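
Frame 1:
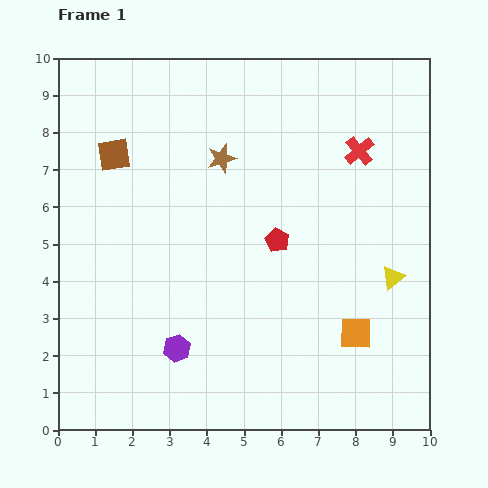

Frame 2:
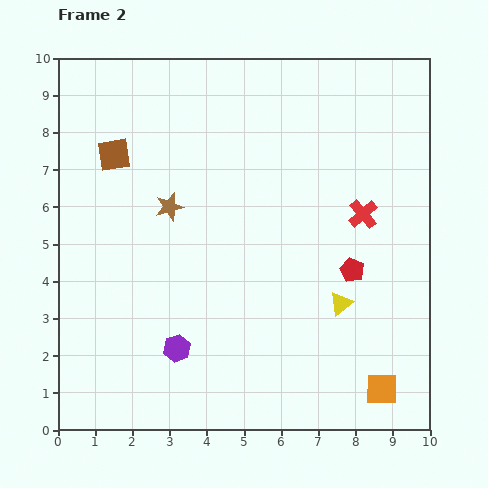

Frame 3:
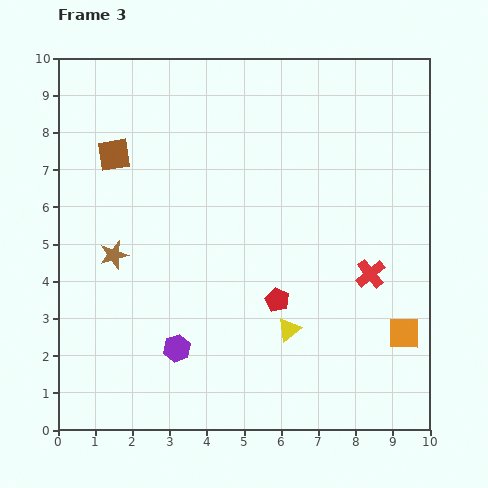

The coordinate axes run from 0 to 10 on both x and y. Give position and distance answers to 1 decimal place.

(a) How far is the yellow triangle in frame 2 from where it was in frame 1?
1.6

The yellow triangle moved from (9.0, 4.1) to (7.6, 3.4), a distance of √(1.4² + 0.7²) ≈ 1.6.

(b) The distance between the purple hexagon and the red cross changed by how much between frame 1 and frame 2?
-1.0

Distance in frame 1: 7.2. Distance in frame 2: 6.2.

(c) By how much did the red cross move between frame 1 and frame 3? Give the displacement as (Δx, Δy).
(0.3, -3.3)

The red cross was at (8.1, 7.5) in frame 1 and (8.4, 4.2) in frame 3.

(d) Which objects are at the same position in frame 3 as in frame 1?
the brown square, the purple hexagon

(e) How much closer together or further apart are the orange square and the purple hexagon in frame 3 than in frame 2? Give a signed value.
+0.5

Distance in frame 2: 5.6. Distance in frame 3: 6.1.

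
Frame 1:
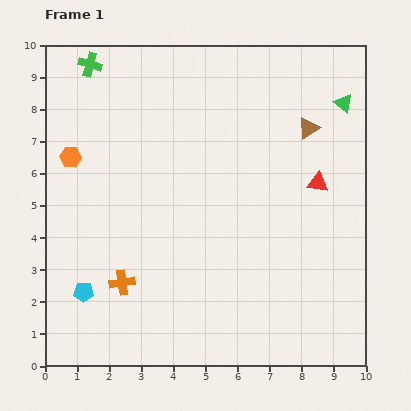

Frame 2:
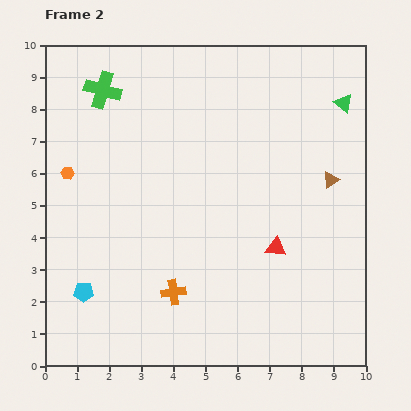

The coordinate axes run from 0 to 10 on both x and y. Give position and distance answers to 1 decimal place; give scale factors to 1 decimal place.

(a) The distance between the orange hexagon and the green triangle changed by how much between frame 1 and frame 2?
+0.2

Distance in frame 1: 8.7. Distance in frame 2: 8.9.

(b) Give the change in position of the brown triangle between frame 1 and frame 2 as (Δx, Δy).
(0.7, -1.6)

The brown triangle was at (8.2, 7.4) in frame 1 and (8.9, 5.8) in frame 2.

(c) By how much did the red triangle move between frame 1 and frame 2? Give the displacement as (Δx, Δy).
(-1.3, -2.0)

The red triangle was at (8.5, 5.7) in frame 1 and (7.2, 3.7) in frame 2.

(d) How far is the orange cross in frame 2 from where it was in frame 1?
1.6

The orange cross moved from (2.4, 2.6) to (4.0, 2.3), a distance of √(1.6² + 0.3²) ≈ 1.6.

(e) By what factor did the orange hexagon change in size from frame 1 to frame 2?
0.6×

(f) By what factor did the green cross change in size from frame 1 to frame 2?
1.5×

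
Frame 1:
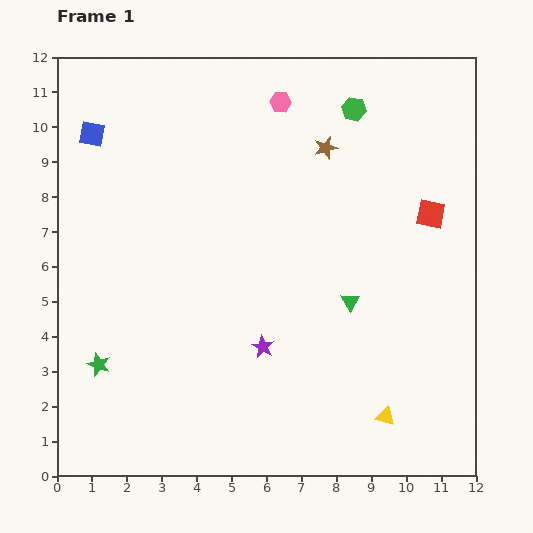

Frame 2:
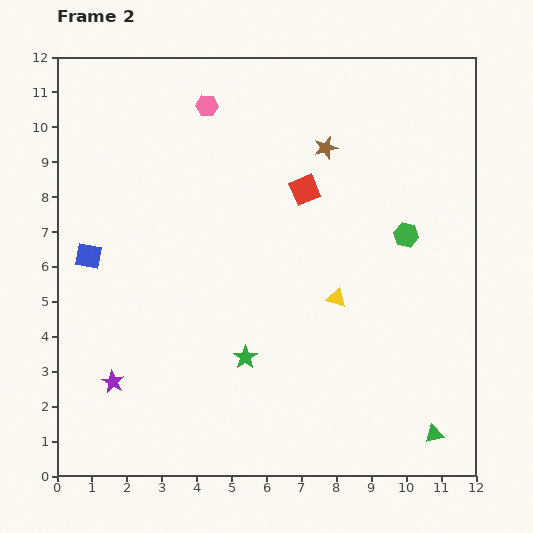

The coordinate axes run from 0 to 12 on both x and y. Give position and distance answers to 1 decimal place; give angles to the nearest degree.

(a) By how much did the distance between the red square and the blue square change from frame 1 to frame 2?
-3.5

Distance in frame 1: 10.0. Distance in frame 2: 6.5.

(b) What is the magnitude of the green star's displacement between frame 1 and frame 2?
4.2

The green star moved from (1.2, 3.2) to (5.4, 3.4), a distance of √(4.2² + 0.2²) ≈ 4.2.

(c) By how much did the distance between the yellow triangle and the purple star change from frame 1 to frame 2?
+2.8

Distance in frame 1: 4.0. Distance in frame 2: 6.8.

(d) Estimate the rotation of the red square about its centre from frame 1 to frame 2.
34° counter-clockwise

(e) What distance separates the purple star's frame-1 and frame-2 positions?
4.4

The purple star moved from (5.9, 3.7) to (1.6, 2.7), a distance of √(4.3² + 1.0²) ≈ 4.4.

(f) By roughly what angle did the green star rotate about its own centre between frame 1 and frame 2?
18° clockwise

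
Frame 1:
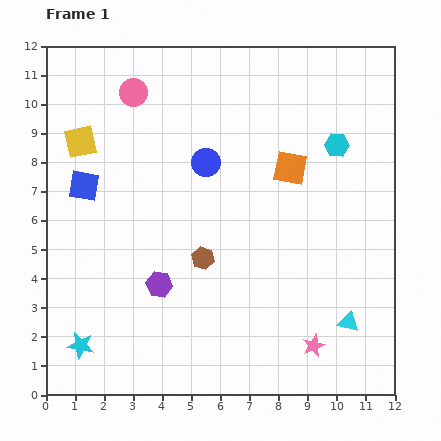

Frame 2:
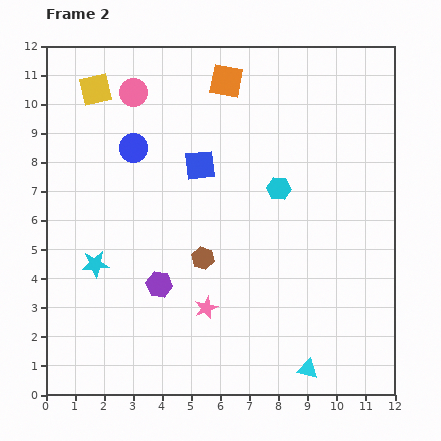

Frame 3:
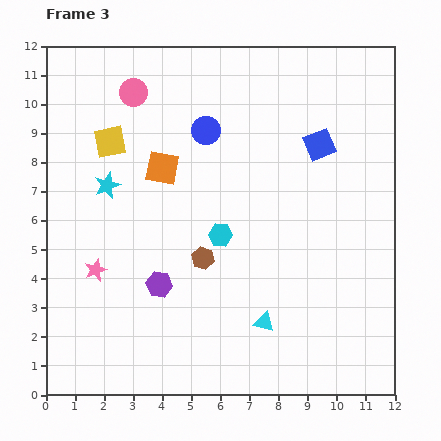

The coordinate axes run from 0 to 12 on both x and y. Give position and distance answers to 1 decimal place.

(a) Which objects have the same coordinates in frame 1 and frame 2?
the purple hexagon, the pink circle, the brown hexagon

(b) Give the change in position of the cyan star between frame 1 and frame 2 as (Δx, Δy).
(0.5, 2.8)

The cyan star was at (1.2, 1.7) in frame 1 and (1.7, 4.5) in frame 2.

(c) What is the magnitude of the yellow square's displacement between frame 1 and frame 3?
1.0

The yellow square moved from (1.2, 8.7) to (2.2, 8.7), a distance of √(1.0² + 0.0²) ≈ 1.0.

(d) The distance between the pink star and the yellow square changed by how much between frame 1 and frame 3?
-6.2

Distance in frame 1: 10.6. Distance in frame 3: 4.4.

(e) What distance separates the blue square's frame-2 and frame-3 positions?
4.2

The blue square moved from (5.3, 7.9) to (9.4, 8.6), a distance of √(4.1² + 0.7²) ≈ 4.2.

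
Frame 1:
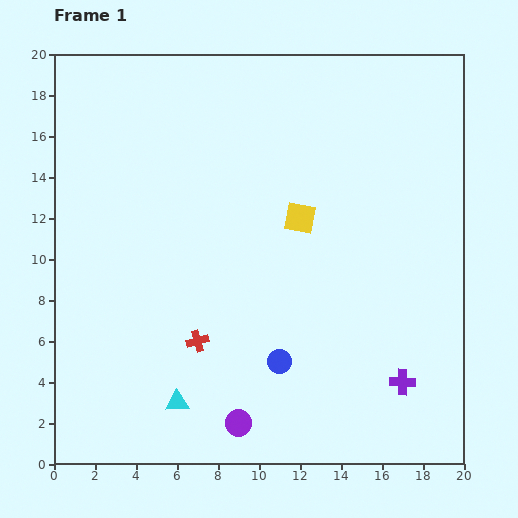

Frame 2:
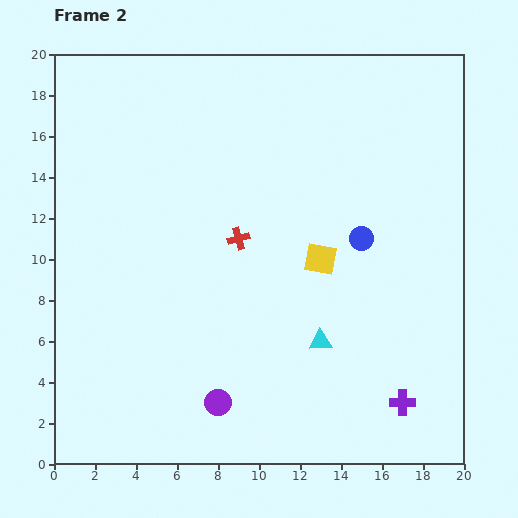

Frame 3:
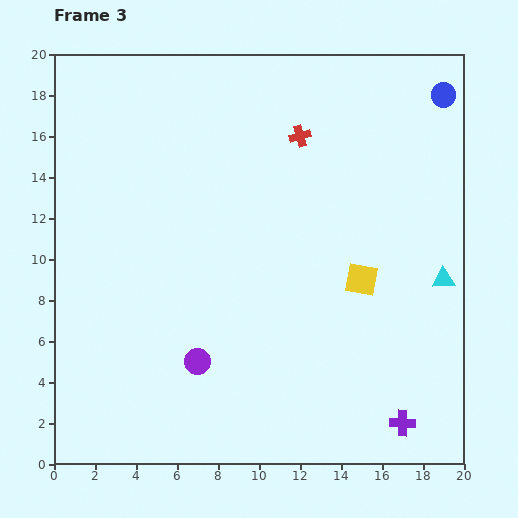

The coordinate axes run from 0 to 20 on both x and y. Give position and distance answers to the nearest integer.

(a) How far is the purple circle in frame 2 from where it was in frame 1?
1

The purple circle moved from (9, 2) to (8, 3), a distance of √(1² + 1²) ≈ 1.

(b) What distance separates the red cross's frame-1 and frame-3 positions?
11

The red cross moved from (7, 6) to (12, 16), a distance of √(5² + 10²) ≈ 11.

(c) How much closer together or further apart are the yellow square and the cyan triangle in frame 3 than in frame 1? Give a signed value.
-7

Distance in frame 1: 11. Distance in frame 3: 4.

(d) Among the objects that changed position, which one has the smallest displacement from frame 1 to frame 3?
the purple cross

(moved 2)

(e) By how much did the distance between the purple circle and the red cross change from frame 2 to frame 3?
+4

Distance in frame 2: 8. Distance in frame 3: 12.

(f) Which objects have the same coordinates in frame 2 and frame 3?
none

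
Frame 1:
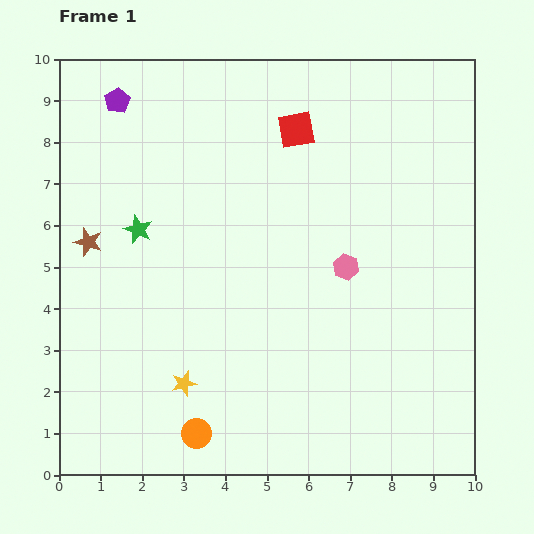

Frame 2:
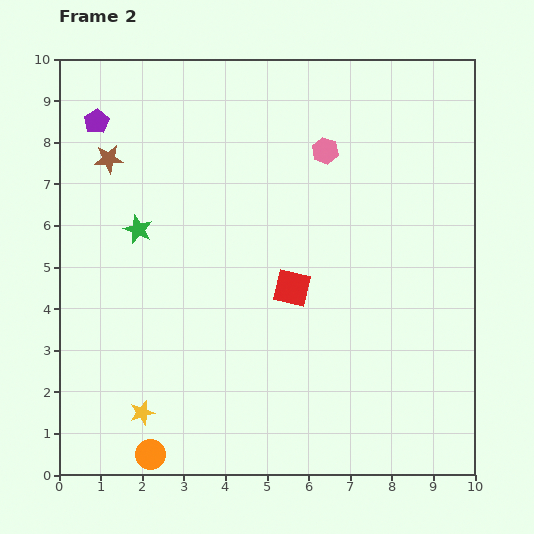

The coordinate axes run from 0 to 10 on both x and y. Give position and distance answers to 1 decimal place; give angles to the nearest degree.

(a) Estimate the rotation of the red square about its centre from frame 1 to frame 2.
23° clockwise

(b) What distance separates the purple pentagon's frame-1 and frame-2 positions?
0.7

The purple pentagon moved from (1.4, 9.0) to (0.9, 8.5), a distance of √(0.5² + 0.5²) ≈ 0.7.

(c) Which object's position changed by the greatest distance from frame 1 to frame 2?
the red square

(moved 3.8; next 2.8)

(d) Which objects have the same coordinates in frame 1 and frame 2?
the green star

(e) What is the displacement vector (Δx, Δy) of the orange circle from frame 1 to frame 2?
(-1.1, -0.5)

The orange circle was at (3.3, 1.0) in frame 1 and (2.2, 0.5) in frame 2.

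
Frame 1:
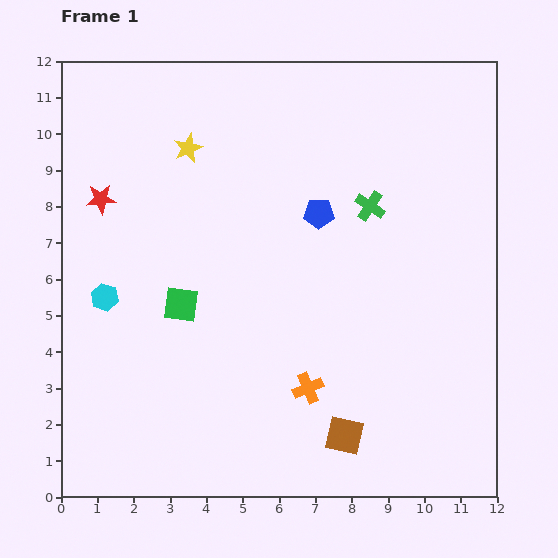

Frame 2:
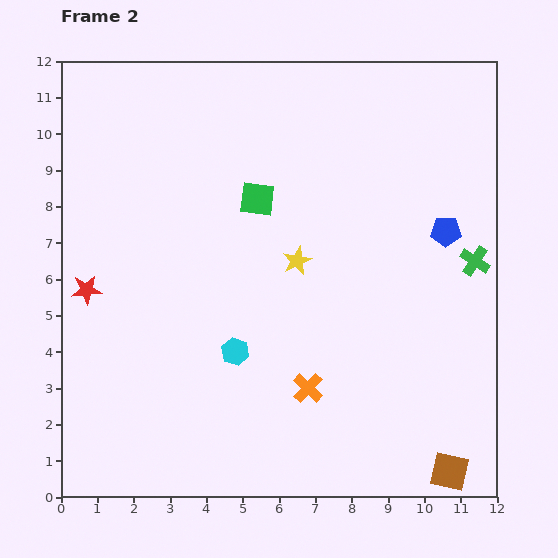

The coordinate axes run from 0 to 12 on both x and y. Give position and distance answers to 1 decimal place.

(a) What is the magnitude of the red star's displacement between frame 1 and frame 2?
2.5

The red star moved from (1.1, 8.2) to (0.7, 5.7), a distance of √(0.4² + 2.5²) ≈ 2.5.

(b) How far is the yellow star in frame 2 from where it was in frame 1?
4.3

The yellow star moved from (3.5, 9.6) to (6.5, 6.5), a distance of √(3.0² + 3.1²) ≈ 4.3.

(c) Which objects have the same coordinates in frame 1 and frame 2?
the orange cross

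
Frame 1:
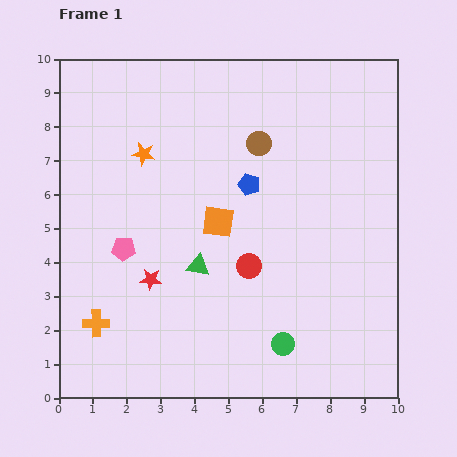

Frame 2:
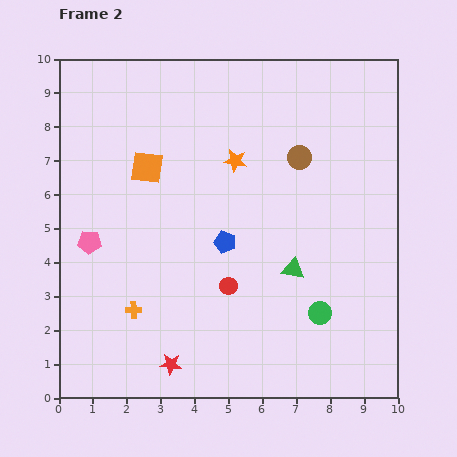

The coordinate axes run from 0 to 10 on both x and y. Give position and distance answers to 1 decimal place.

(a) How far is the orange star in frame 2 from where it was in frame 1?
2.7

The orange star moved from (2.5, 7.2) to (5.2, 7.0), a distance of √(2.7² + 0.2²) ≈ 2.7.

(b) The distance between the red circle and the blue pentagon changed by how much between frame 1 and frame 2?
-1.1

Distance in frame 1: 2.4. Distance in frame 2: 1.3.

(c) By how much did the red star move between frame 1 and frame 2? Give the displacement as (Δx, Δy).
(0.6, -2.5)

The red star was at (2.7, 3.5) in frame 1 and (3.3, 1.0) in frame 2.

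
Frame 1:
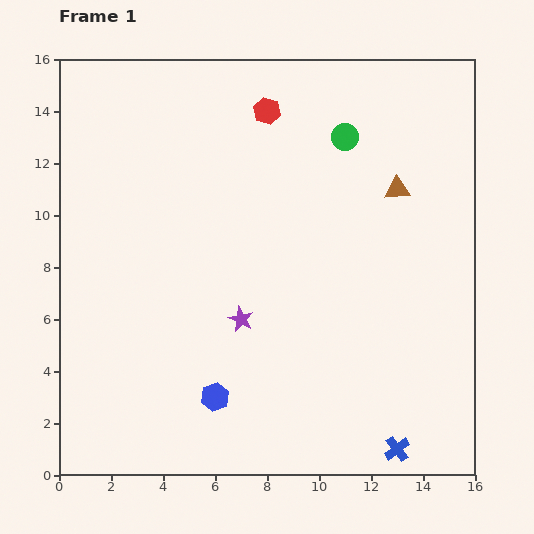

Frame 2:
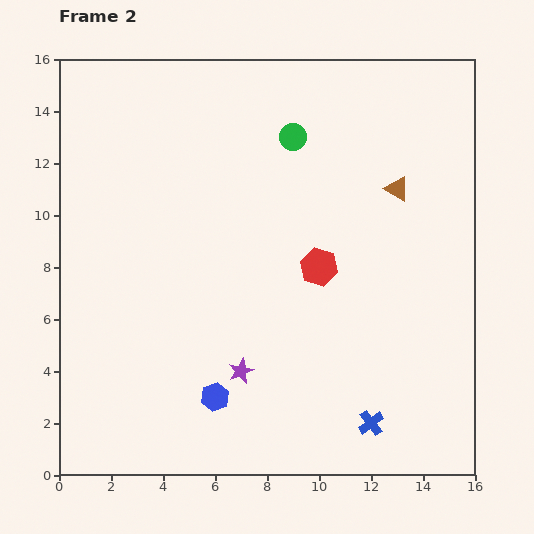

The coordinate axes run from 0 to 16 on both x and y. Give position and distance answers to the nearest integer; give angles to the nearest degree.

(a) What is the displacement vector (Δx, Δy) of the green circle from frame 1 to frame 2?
(-2, 0)

The green circle was at (11, 13) in frame 1 and (9, 13) in frame 2.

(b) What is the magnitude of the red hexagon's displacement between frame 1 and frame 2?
6

The red hexagon moved from (8, 14) to (10, 8), a distance of √(2² + 6²) ≈ 6.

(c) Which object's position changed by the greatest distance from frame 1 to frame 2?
the red hexagon

(moved 6; next 2)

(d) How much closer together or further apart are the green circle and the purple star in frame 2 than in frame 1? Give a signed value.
+1

Distance in frame 1: 8. Distance in frame 2: 9.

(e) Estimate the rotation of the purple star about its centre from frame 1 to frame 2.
24° clockwise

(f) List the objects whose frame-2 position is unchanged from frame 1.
the blue hexagon, the brown triangle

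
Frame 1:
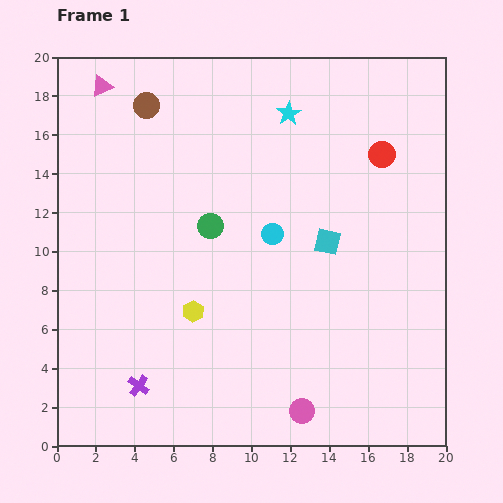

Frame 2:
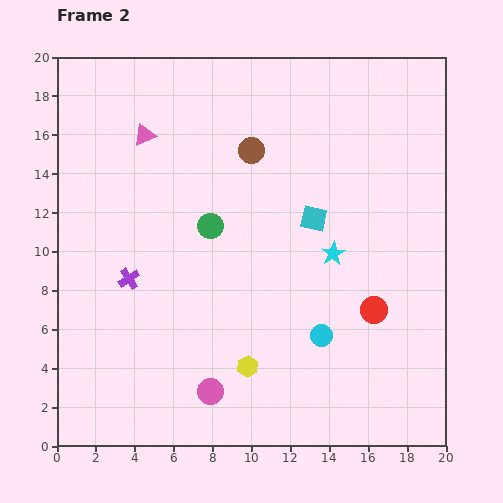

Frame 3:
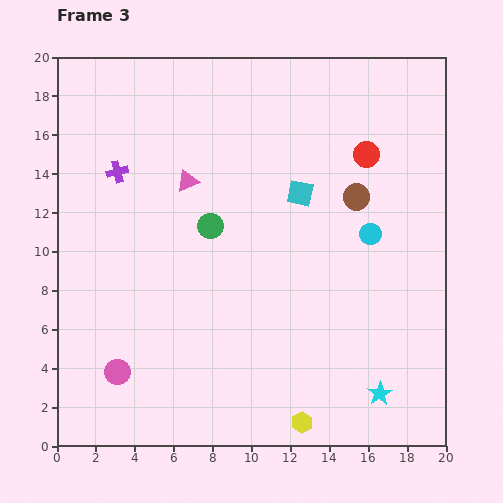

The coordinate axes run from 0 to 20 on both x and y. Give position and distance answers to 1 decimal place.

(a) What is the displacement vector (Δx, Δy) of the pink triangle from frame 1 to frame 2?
(2.2, -2.5)

The pink triangle was at (2.3, 18.5) in frame 1 and (4.5, 16.0) in frame 2.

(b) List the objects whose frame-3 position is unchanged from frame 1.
the green circle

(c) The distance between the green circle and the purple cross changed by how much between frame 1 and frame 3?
-3.4

Distance in frame 1: 9.0. Distance in frame 3: 5.6.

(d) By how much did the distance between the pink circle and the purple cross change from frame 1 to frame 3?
+1.8

Distance in frame 1: 8.5. Distance in frame 3: 10.3.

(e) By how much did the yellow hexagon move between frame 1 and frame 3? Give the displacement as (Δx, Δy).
(5.6, -5.7)

The yellow hexagon was at (7.0, 6.9) in frame 1 and (12.6, 1.2) in frame 3.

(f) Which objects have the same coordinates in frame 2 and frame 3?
the green circle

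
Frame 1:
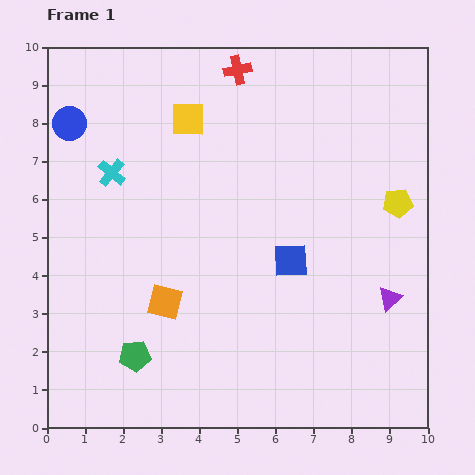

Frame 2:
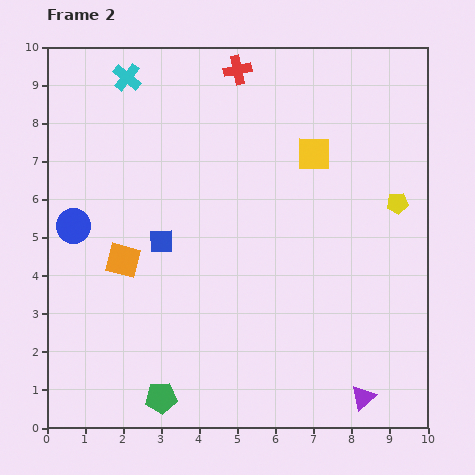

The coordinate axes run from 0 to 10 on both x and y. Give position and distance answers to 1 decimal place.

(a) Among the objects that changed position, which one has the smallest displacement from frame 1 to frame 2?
the green pentagon

(moved 1.3)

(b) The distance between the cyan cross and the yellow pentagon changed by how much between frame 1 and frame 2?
+0.3

Distance in frame 1: 7.5. Distance in frame 2: 7.8.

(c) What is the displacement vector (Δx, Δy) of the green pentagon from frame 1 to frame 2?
(0.7, -1.1)

The green pentagon was at (2.3, 1.9) in frame 1 and (3.0, 0.8) in frame 2.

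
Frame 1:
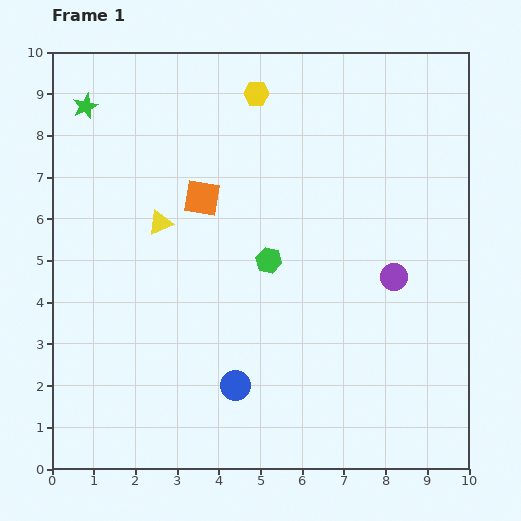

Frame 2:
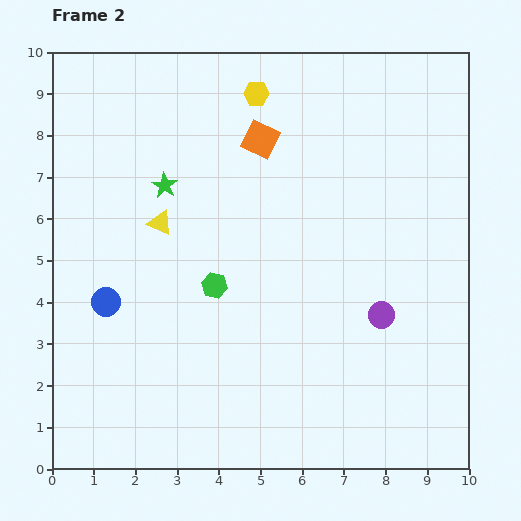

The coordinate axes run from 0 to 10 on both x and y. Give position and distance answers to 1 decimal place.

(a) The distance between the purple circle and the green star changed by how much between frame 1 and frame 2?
-2.4

Distance in frame 1: 8.5. Distance in frame 2: 6.1.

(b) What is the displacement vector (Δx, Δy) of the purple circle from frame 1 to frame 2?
(-0.3, -0.9)

The purple circle was at (8.2, 4.6) in frame 1 and (7.9, 3.7) in frame 2.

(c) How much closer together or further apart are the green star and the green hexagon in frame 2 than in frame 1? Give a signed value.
-3.0

Distance in frame 1: 5.7. Distance in frame 2: 2.7.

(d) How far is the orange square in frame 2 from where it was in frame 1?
2.0

The orange square moved from (3.6, 6.5) to (5.0, 7.9), a distance of √(1.4² + 1.4²) ≈ 2.0.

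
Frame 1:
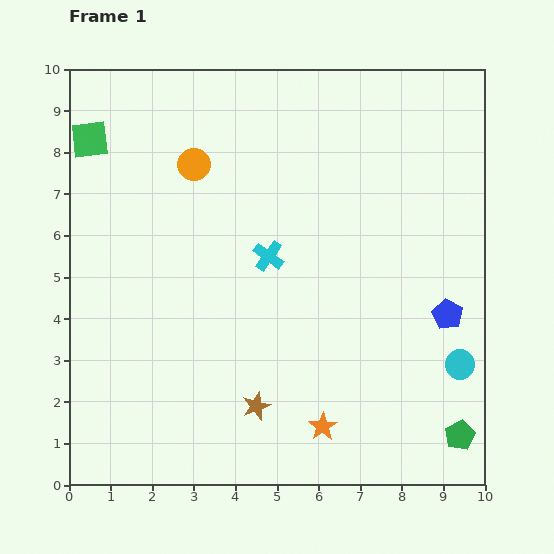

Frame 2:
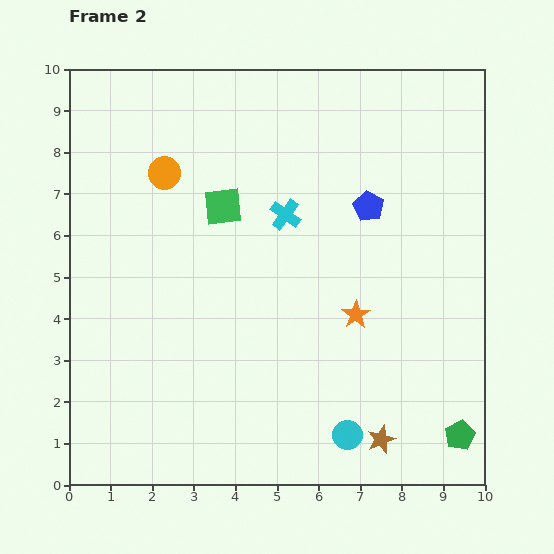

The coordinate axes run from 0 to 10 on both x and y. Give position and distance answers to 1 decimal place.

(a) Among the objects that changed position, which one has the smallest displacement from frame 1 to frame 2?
the orange circle

(moved 0.7)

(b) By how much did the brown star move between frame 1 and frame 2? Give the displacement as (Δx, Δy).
(3.0, -0.8)

The brown star was at (4.5, 1.9) in frame 1 and (7.5, 1.1) in frame 2.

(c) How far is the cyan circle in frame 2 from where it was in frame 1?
3.2

The cyan circle moved from (9.4, 2.9) to (6.7, 1.2), a distance of √(2.7² + 1.7²) ≈ 3.2.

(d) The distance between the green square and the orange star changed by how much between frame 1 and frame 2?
-4.8

Distance in frame 1: 8.9. Distance in frame 2: 4.1.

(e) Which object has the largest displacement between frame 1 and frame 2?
the green square

(moved 3.6; next 3.2)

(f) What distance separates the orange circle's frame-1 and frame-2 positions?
0.7

The orange circle moved from (3.0, 7.7) to (2.3, 7.5), a distance of √(0.7² + 0.2²) ≈ 0.7.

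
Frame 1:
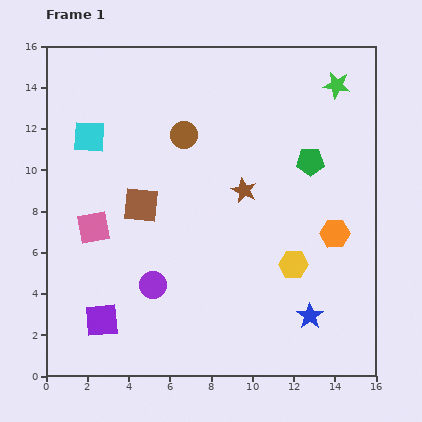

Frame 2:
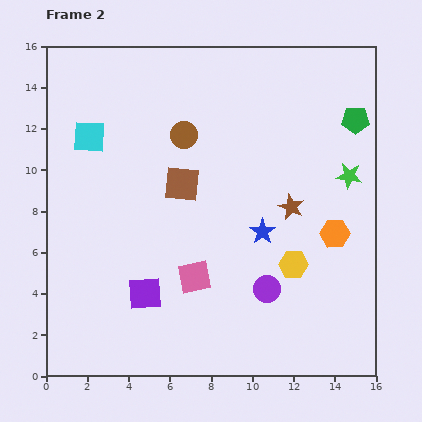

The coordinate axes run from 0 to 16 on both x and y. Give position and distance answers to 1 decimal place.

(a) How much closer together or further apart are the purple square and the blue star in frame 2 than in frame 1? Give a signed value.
-3.7

Distance in frame 1: 10.1. Distance in frame 2: 6.4.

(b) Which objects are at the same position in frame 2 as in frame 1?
the brown circle, the yellow hexagon, the cyan square, the orange hexagon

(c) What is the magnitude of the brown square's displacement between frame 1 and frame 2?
2.2

The brown square moved from (4.6, 8.3) to (6.6, 9.3), a distance of √(2.0² + 1.0²) ≈ 2.2.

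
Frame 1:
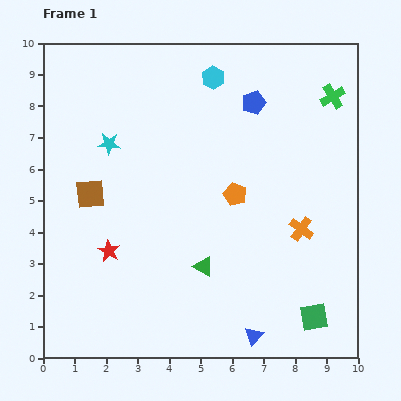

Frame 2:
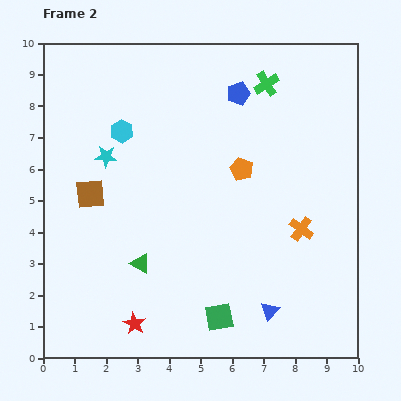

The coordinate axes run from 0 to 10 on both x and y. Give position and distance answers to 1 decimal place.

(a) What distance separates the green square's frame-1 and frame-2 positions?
3.0

The green square moved from (8.6, 1.3) to (5.6, 1.3), a distance of √(3.0² + 0.0²) ≈ 3.0.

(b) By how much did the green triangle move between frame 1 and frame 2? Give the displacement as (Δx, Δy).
(-2.0, 0.1)

The green triangle was at (5.1, 2.9) in frame 1 and (3.1, 3.0) in frame 2.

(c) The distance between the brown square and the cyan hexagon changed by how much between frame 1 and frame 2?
-3.2

Distance in frame 1: 5.4. Distance in frame 2: 2.2.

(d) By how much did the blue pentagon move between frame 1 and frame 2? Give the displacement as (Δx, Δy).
(-0.5, 0.3)

The blue pentagon was at (6.7, 8.1) in frame 1 and (6.2, 8.4) in frame 2.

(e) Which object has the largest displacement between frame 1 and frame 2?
the cyan hexagon

(moved 3.4; next 3.0)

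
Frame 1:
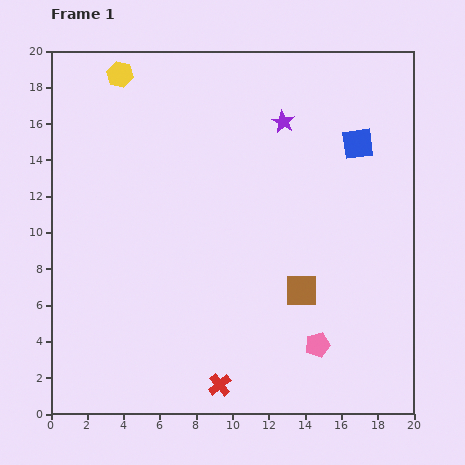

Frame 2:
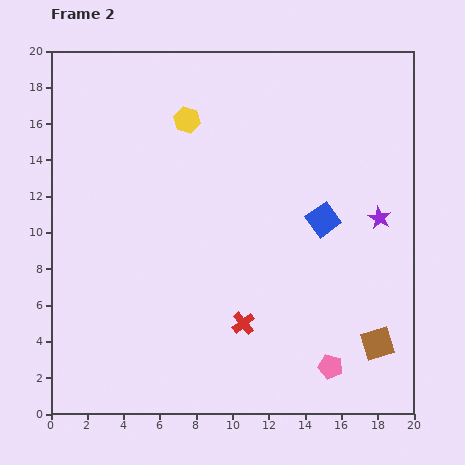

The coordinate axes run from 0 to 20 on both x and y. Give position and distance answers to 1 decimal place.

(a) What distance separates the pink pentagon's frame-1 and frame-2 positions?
1.4

The pink pentagon moved from (14.7, 3.8) to (15.4, 2.6), a distance of √(0.7² + 1.2²) ≈ 1.4.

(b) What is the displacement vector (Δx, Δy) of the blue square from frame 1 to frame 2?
(-1.9, -4.2)

The blue square was at (16.9, 14.9) in frame 1 and (15.0, 10.7) in frame 2.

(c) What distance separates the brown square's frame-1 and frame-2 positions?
5.1

The brown square moved from (13.8, 6.8) to (18.0, 3.9), a distance of √(4.2² + 2.9²) ≈ 5.1.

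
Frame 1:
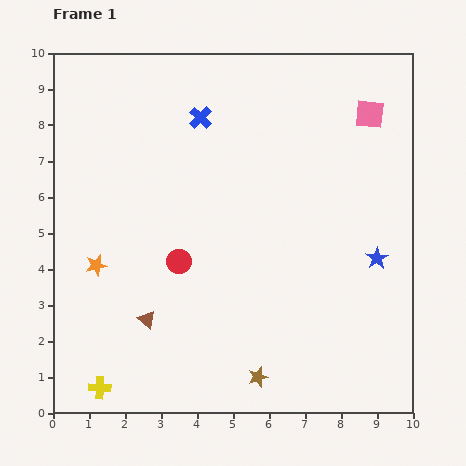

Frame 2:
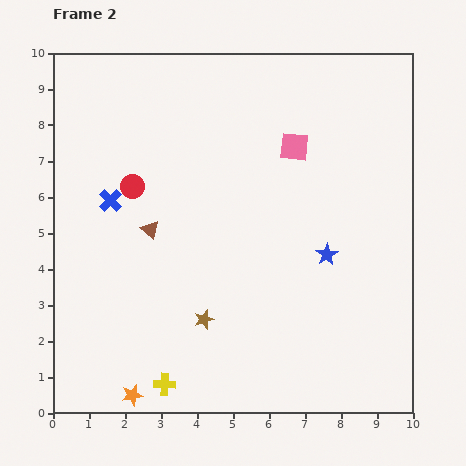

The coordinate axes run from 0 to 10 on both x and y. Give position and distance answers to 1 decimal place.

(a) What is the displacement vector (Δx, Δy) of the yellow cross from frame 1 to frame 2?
(1.8, 0.1)

The yellow cross was at (1.3, 0.7) in frame 1 and (3.1, 0.8) in frame 2.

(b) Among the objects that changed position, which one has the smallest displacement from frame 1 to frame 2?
the blue star

(moved 1.4)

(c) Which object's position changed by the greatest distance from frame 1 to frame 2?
the orange star

(moved 3.7; next 3.4)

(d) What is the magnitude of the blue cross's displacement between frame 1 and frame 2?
3.4

The blue cross moved from (4.1, 8.2) to (1.6, 5.9), a distance of √(2.5² + 2.3²) ≈ 3.4.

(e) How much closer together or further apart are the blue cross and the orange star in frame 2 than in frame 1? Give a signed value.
+0.4

Distance in frame 1: 5.0. Distance in frame 2: 5.4.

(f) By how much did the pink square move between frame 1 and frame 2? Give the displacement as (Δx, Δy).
(-2.1, -0.9)

The pink square was at (8.8, 8.3) in frame 1 and (6.7, 7.4) in frame 2.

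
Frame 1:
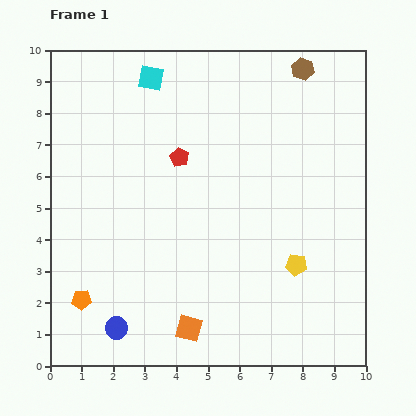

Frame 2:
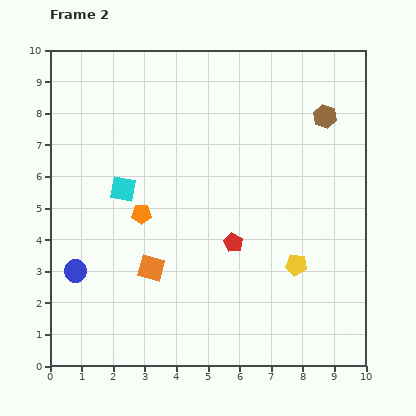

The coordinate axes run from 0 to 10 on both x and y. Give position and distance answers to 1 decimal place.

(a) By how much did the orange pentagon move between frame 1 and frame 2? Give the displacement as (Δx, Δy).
(1.9, 2.7)

The orange pentagon was at (1.0, 2.1) in frame 1 and (2.9, 4.8) in frame 2.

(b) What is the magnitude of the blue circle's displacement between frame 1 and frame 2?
2.2

The blue circle moved from (2.1, 1.2) to (0.8, 3.0), a distance of √(1.3² + 1.8²) ≈ 2.2.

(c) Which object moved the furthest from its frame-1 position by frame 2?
the cyan square

(moved 3.6; next 3.3)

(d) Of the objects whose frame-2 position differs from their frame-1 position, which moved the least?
the brown hexagon

(moved 1.7)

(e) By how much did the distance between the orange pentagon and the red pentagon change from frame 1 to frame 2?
-2.5

Distance in frame 1: 5.5. Distance in frame 2: 3.0.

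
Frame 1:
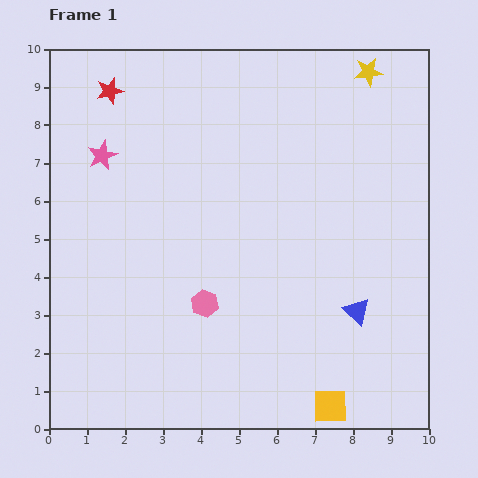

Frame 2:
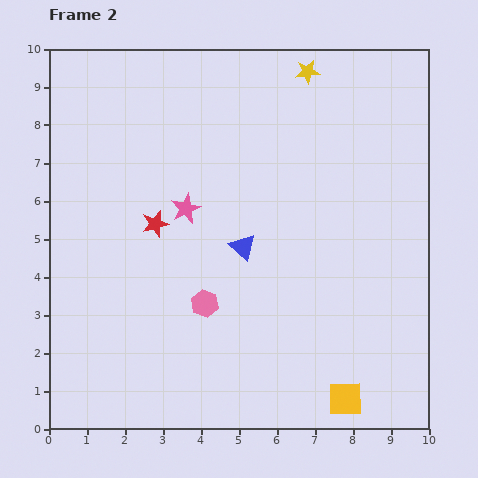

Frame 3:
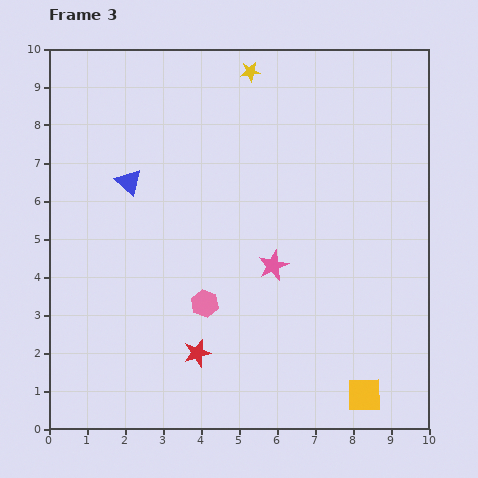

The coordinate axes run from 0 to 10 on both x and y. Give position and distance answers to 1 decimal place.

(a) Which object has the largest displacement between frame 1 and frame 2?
the red star

(moved 3.7; next 3.4)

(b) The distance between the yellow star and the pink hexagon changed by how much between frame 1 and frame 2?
-0.8

Distance in frame 1: 7.5. Distance in frame 2: 6.7.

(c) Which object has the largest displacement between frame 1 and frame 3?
the red star

(moved 7.3; next 6.9)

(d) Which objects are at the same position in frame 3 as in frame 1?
the pink hexagon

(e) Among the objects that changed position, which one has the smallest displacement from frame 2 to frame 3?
the yellow square

(moved 0.5)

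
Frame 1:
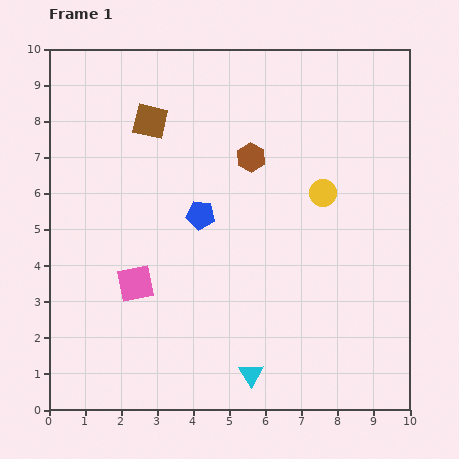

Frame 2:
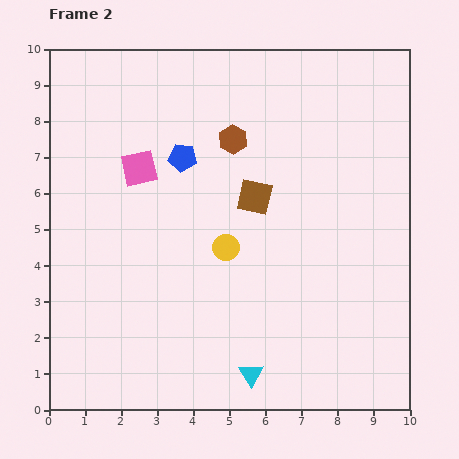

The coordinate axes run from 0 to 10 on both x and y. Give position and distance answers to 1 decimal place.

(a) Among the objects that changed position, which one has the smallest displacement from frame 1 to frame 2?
the brown hexagon

(moved 0.7)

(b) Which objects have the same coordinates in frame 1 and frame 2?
the cyan triangle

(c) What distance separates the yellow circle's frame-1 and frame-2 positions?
3.1

The yellow circle moved from (7.6, 6.0) to (4.9, 4.5), a distance of √(2.7² + 1.5²) ≈ 3.1.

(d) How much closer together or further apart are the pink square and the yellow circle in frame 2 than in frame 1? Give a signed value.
-2.5

Distance in frame 1: 5.8. Distance in frame 2: 3.3.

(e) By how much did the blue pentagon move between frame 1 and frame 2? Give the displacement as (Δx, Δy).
(-0.5, 1.6)

The blue pentagon was at (4.2, 5.4) in frame 1 and (3.7, 7.0) in frame 2.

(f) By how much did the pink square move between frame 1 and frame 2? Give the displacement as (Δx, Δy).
(0.1, 3.2)

The pink square was at (2.4, 3.5) in frame 1 and (2.5, 6.7) in frame 2.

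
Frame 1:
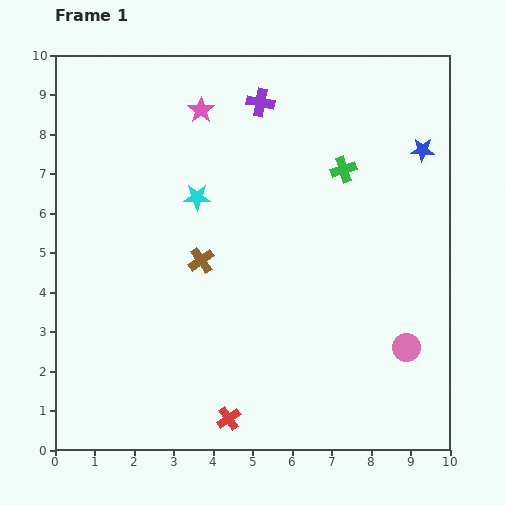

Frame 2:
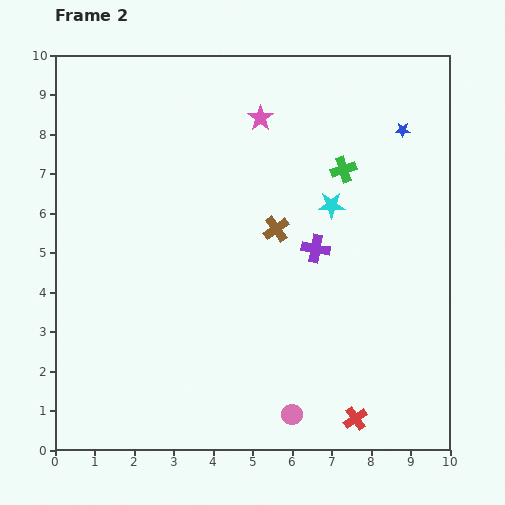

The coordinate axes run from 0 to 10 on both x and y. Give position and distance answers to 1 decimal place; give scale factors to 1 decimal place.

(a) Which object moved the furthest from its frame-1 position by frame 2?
the purple cross

(moved 4.0; next 3.4)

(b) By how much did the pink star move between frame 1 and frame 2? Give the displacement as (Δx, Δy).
(1.5, -0.2)

The pink star was at (3.7, 8.6) in frame 1 and (5.2, 8.4) in frame 2.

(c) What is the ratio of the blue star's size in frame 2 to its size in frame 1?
0.6×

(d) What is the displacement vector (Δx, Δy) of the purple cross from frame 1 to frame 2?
(1.4, -3.7)

The purple cross was at (5.2, 8.8) in frame 1 and (6.6, 5.1) in frame 2.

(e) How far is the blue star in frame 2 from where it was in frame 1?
0.7

The blue star moved from (9.3, 7.6) to (8.8, 8.1), a distance of √(0.5² + 0.5²) ≈ 0.7.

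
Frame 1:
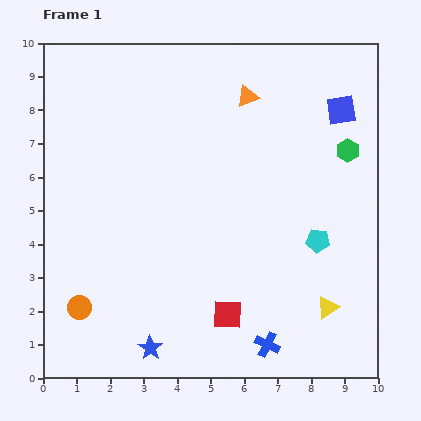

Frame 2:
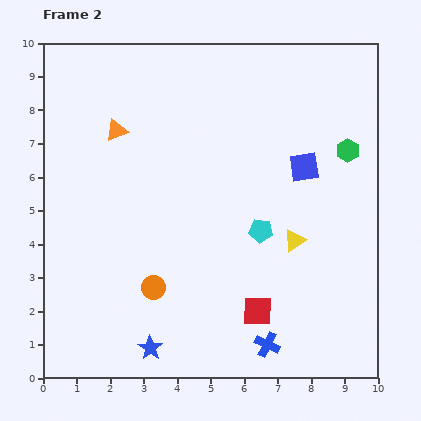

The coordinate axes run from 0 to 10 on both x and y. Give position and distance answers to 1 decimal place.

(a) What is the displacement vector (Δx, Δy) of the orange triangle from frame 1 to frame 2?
(-3.9, -1.0)

The orange triangle was at (6.1, 8.4) in frame 1 and (2.2, 7.4) in frame 2.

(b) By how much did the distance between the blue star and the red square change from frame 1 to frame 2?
+0.9

Distance in frame 1: 2.5. Distance in frame 2: 3.4.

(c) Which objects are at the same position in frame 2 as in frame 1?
the blue star, the blue cross, the green hexagon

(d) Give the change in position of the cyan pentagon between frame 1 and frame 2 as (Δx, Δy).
(-1.7, 0.3)

The cyan pentagon was at (8.2, 4.1) in frame 1 and (6.5, 4.4) in frame 2.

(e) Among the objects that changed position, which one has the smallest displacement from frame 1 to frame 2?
the red square

(moved 0.9)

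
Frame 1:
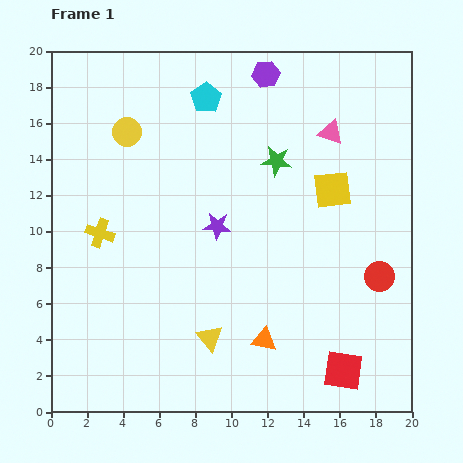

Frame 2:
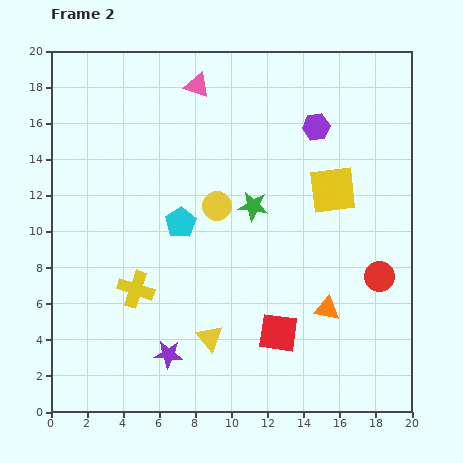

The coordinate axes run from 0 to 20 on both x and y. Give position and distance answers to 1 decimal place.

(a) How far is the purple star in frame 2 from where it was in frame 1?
7.6

The purple star moved from (9.2, 10.3) to (6.5, 3.2), a distance of √(2.7² + 7.1²) ≈ 7.6.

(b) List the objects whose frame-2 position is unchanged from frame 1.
the yellow triangle, the red circle, the yellow square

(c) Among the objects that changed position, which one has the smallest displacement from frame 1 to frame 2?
the green star

(moved 2.8)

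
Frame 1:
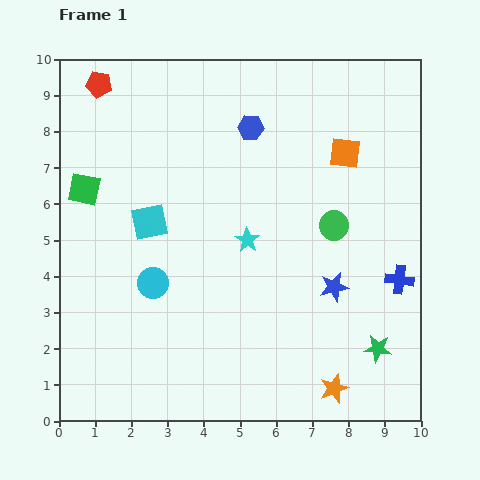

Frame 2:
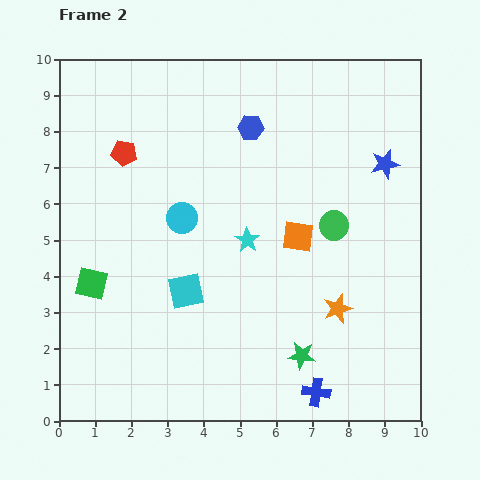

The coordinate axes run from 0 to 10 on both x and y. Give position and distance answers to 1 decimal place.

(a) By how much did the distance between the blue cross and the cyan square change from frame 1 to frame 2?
-2.5

Distance in frame 1: 7.1. Distance in frame 2: 4.6.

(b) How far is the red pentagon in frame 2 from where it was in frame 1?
2.0

The red pentagon moved from (1.1, 9.3) to (1.8, 7.4), a distance of √(0.7² + 1.9²) ≈ 2.0.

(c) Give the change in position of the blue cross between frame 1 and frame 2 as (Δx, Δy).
(-2.3, -3.1)

The blue cross was at (9.4, 3.9) in frame 1 and (7.1, 0.8) in frame 2.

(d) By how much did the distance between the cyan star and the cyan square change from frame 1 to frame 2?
-0.5

Distance in frame 1: 2.7. Distance in frame 2: 2.2.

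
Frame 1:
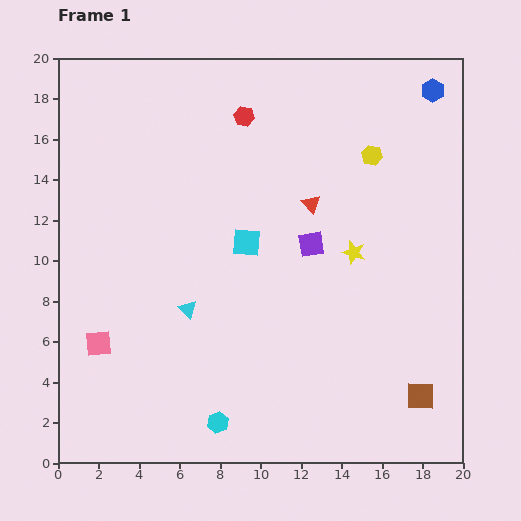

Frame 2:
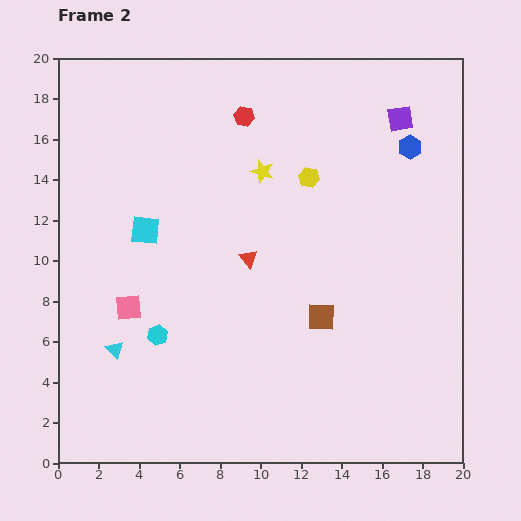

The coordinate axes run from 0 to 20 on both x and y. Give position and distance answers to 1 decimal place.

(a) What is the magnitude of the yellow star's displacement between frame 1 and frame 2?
6.0

The yellow star moved from (14.6, 10.4) to (10.1, 14.4), a distance of √(4.5² + 4.0²) ≈ 6.0.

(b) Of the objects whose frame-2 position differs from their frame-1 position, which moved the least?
the pink square

(moved 2.3)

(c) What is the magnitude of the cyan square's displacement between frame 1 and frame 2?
5.0

The cyan square moved from (9.3, 10.9) to (4.3, 11.5), a distance of √(5.0² + 0.6²) ≈ 5.0.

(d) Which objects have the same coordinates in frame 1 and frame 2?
the red hexagon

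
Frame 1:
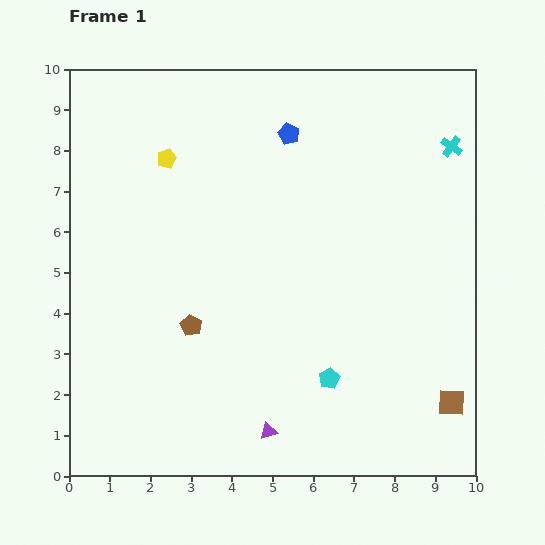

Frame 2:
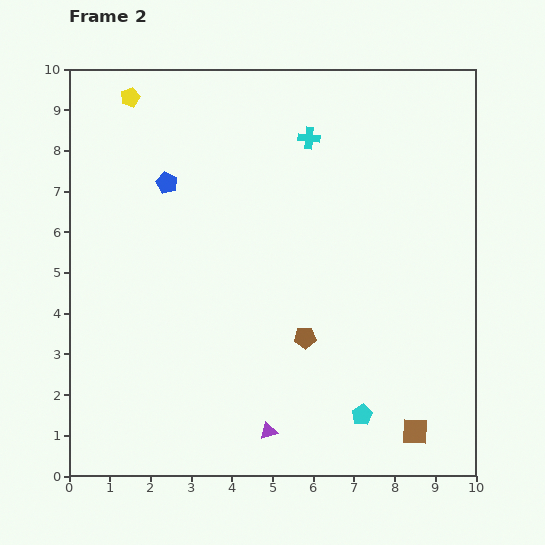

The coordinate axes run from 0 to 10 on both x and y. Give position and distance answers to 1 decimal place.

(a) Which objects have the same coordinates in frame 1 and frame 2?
the purple triangle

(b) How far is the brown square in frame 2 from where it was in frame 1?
1.1

The brown square moved from (9.4, 1.8) to (8.5, 1.1), a distance of √(0.9² + 0.7²) ≈ 1.1.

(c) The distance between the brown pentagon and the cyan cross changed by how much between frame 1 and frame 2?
-2.9

Distance in frame 1: 7.8. Distance in frame 2: 4.9.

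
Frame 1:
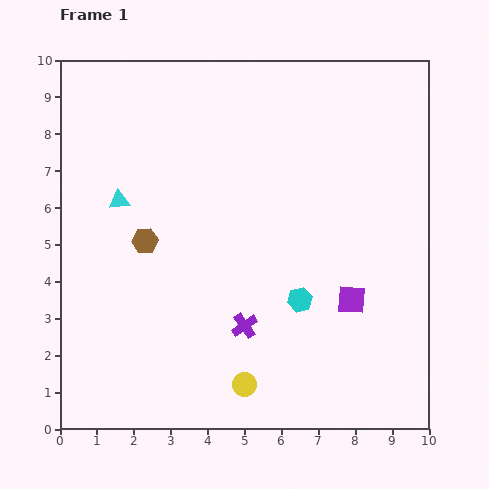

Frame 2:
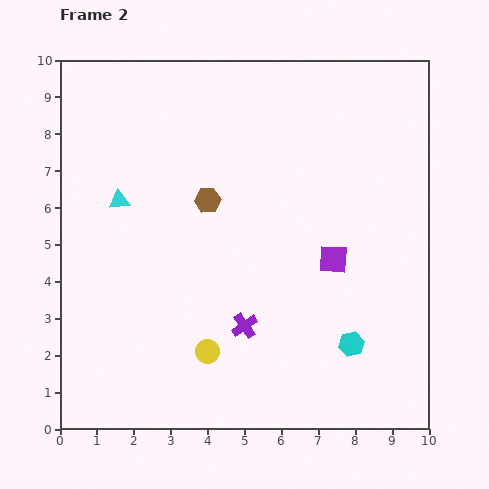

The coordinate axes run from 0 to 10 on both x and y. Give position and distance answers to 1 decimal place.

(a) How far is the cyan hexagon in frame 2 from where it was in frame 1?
1.8

The cyan hexagon moved from (6.5, 3.5) to (7.9, 2.3), a distance of √(1.4² + 1.2²) ≈ 1.8.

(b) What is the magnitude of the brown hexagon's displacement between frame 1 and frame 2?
2.0

The brown hexagon moved from (2.3, 5.1) to (4.0, 6.2), a distance of √(1.7² + 1.1²) ≈ 2.0.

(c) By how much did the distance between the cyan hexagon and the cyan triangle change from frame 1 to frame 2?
+1.8

Distance in frame 1: 5.6. Distance in frame 2: 7.4.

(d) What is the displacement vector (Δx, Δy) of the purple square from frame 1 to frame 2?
(-0.5, 1.1)

The purple square was at (7.9, 3.5) in frame 1 and (7.4, 4.6) in frame 2.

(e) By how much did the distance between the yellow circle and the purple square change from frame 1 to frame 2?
+0.5

Distance in frame 1: 3.7. Distance in frame 2: 4.2.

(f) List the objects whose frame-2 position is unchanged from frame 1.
the cyan triangle, the purple cross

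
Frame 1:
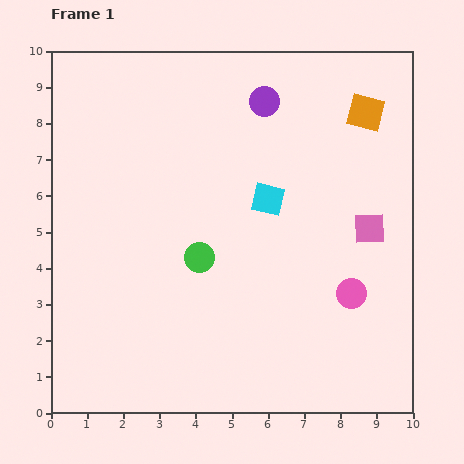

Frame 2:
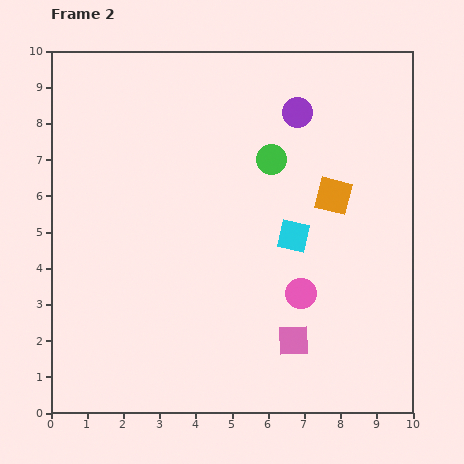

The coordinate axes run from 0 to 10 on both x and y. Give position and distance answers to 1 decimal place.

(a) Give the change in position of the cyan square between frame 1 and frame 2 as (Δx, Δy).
(0.7, -1.0)

The cyan square was at (6.0, 5.9) in frame 1 and (6.7, 4.9) in frame 2.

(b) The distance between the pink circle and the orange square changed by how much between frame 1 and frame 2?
-2.2

Distance in frame 1: 5.0. Distance in frame 2: 2.8.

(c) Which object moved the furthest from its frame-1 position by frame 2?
the pink square

(moved 3.7; next 3.4)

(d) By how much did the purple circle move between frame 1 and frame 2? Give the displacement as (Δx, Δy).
(0.9, -0.3)

The purple circle was at (5.9, 8.6) in frame 1 and (6.8, 8.3) in frame 2.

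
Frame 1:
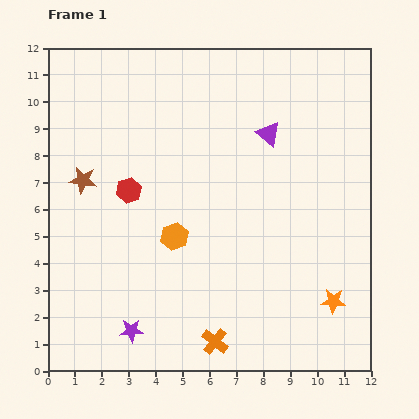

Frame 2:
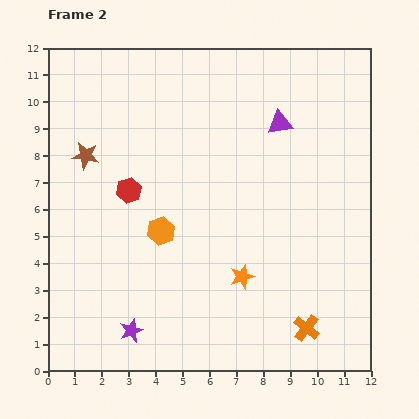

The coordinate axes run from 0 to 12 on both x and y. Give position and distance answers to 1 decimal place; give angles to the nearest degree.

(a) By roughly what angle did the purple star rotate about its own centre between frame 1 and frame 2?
18° counter-clockwise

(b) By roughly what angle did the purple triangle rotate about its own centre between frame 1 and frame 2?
47° counter-clockwise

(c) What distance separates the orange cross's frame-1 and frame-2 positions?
3.4

The orange cross moved from (6.2, 1.1) to (9.6, 1.6), a distance of √(3.4² + 0.5²) ≈ 3.4.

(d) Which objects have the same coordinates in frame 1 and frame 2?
the purple star, the red hexagon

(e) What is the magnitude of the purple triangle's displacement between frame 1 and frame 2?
0.6

The purple triangle moved from (8.2, 8.8) to (8.6, 9.2), a distance of √(0.4² + 0.4²) ≈ 0.6.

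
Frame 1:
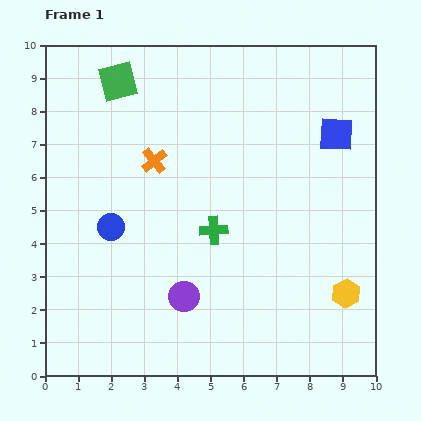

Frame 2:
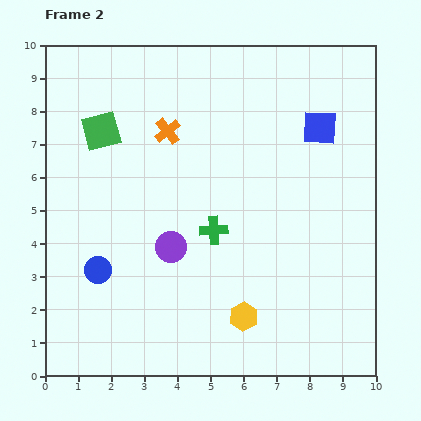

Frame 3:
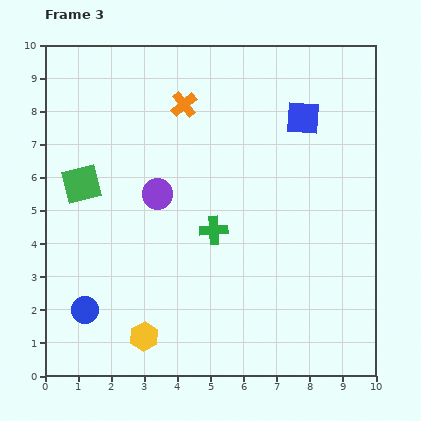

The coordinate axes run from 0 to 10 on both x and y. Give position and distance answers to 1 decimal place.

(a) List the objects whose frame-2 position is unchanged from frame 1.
the green cross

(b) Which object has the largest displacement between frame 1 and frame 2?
the yellow hexagon

(moved 3.2; next 1.6)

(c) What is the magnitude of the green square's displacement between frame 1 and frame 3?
3.3

The green square moved from (2.2, 8.9) to (1.1, 5.8), a distance of √(1.1² + 3.1²) ≈ 3.3.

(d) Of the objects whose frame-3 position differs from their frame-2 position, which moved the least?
the blue square

(moved 0.6)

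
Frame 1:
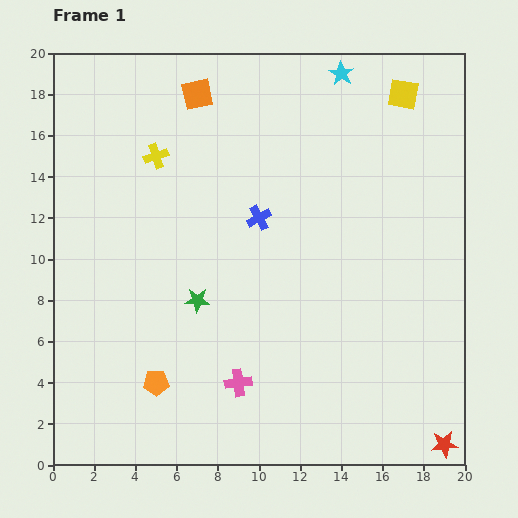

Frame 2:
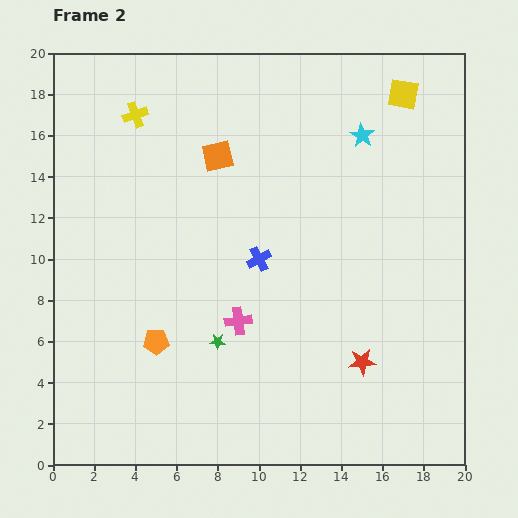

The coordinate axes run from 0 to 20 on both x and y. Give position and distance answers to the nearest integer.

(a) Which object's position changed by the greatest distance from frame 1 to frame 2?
the red star

(moved 6; next 3)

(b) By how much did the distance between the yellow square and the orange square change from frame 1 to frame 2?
-1

Distance in frame 1: 10. Distance in frame 2: 9.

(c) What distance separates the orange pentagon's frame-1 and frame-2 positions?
2

The orange pentagon moved from (5, 4) to (5, 6), a distance of √(0² + 2²) ≈ 2.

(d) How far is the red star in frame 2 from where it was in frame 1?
6

The red star moved from (19, 1) to (15, 5), a distance of √(4² + 4²) ≈ 6.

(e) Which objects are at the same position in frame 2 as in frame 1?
the yellow square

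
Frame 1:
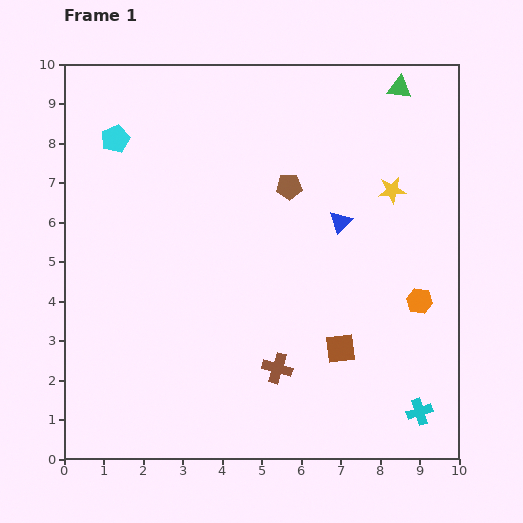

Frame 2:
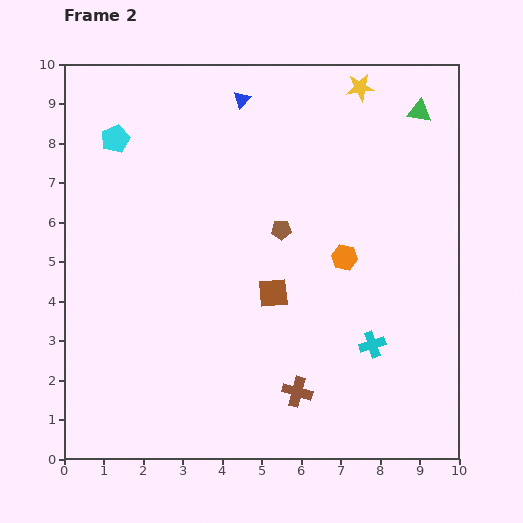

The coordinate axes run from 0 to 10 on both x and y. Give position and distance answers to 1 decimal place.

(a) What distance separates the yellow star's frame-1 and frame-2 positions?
2.7

The yellow star moved from (8.3, 6.8) to (7.5, 9.4), a distance of √(0.8² + 2.6²) ≈ 2.7.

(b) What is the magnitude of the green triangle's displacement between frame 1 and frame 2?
0.8

The green triangle moved from (8.5, 9.4) to (9.0, 8.8), a distance of √(0.5² + 0.6²) ≈ 0.8.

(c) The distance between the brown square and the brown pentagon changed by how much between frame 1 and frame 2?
-2.7

Distance in frame 1: 4.3. Distance in frame 2: 1.6.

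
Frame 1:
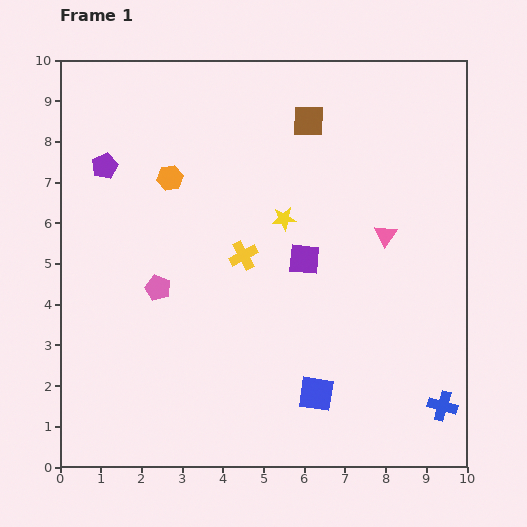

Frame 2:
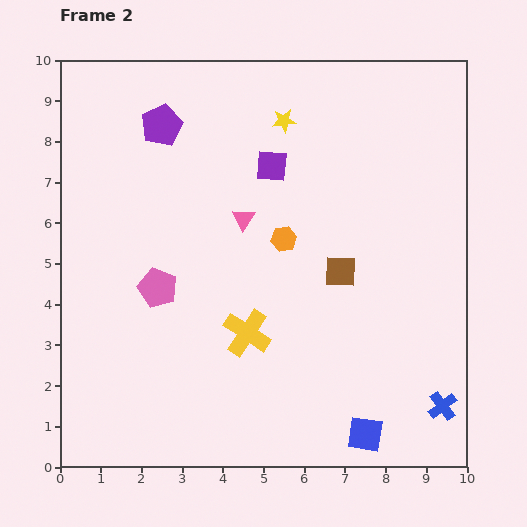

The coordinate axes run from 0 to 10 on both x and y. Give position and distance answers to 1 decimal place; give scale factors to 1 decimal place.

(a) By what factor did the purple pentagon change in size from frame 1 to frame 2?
1.6×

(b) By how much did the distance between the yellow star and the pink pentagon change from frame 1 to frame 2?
+1.6

Distance in frame 1: 3.5. Distance in frame 2: 5.1.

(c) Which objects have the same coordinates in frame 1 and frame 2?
the pink pentagon, the blue cross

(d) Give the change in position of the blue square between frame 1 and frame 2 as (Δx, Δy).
(1.2, -1.0)

The blue square was at (6.3, 1.8) in frame 1 and (7.5, 0.8) in frame 2.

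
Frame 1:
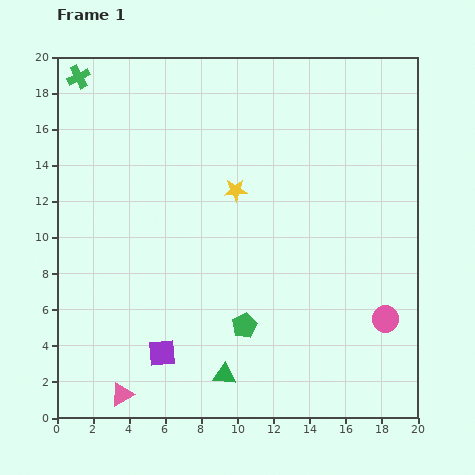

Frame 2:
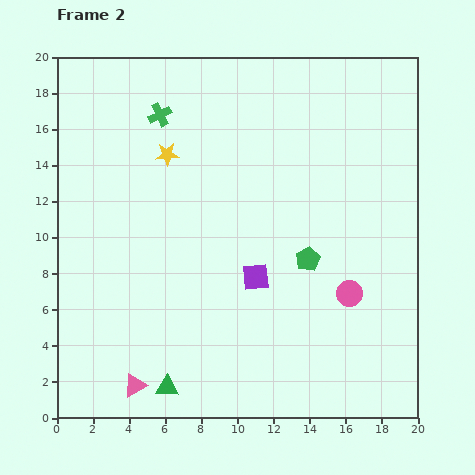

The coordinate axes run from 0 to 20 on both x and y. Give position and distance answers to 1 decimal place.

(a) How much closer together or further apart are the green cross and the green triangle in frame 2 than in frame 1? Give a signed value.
-3.3

Distance in frame 1: 18.4. Distance in frame 2: 15.1.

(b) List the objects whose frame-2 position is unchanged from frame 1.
none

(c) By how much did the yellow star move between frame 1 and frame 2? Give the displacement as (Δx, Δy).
(-3.8, 2.0)

The yellow star was at (9.9, 12.6) in frame 1 and (6.1, 14.6) in frame 2.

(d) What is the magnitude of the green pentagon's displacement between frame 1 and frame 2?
5.1

The green pentagon moved from (10.4, 5.1) to (13.9, 8.8), a distance of √(3.5² + 3.7²) ≈ 5.1.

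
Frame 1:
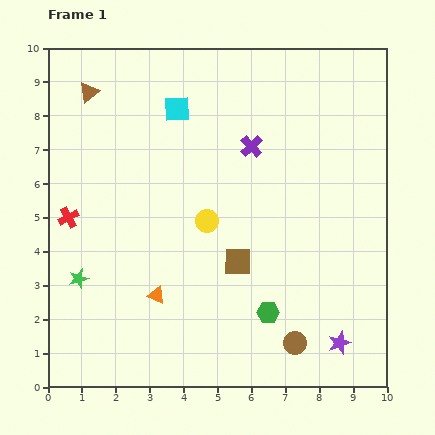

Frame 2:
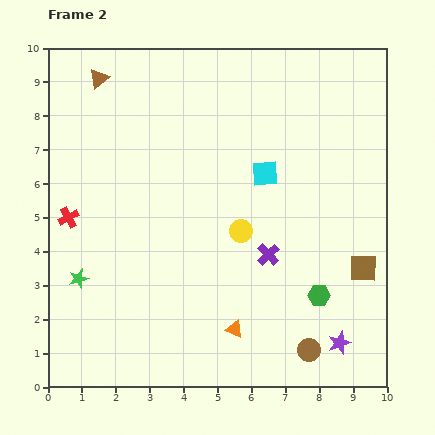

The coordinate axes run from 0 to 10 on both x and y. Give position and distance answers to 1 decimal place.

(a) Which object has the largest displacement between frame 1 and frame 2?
the brown square

(moved 3.7; next 3.2)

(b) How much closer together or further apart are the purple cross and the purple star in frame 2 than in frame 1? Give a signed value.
-3.1

Distance in frame 1: 6.4. Distance in frame 2: 3.3.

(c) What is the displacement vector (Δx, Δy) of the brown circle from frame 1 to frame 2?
(0.4, -0.2)

The brown circle was at (7.3, 1.3) in frame 1 and (7.7, 1.1) in frame 2.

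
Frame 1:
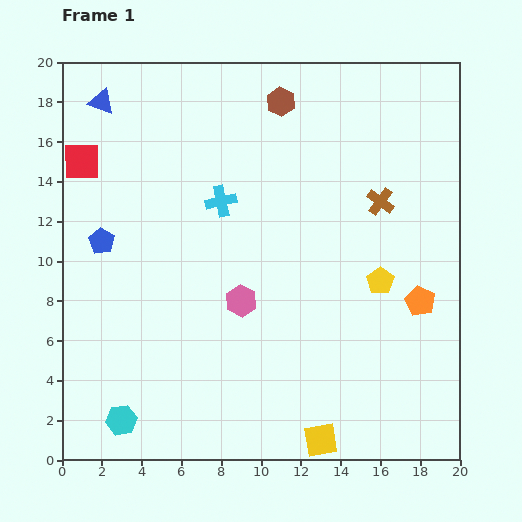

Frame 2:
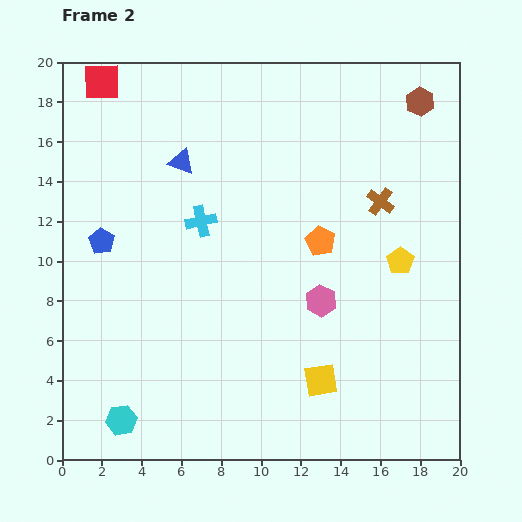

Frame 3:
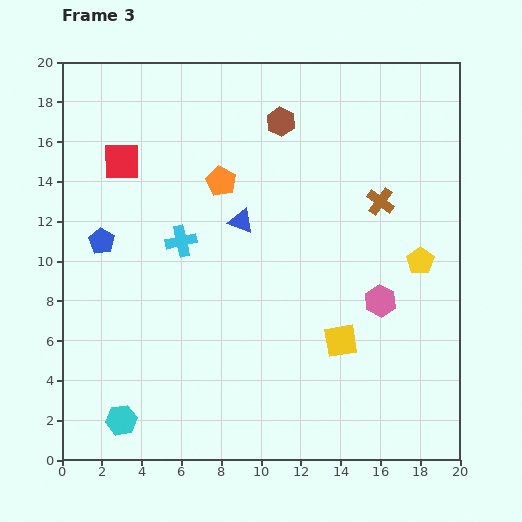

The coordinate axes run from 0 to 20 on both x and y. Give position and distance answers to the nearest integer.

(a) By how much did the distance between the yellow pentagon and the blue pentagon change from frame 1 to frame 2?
+1

Distance in frame 1: 14. Distance in frame 2: 15.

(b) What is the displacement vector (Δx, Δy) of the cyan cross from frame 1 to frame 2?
(-1, -1)

The cyan cross was at (8, 13) in frame 1 and (7, 12) in frame 2.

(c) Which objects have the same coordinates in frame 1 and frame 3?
the blue pentagon, the brown cross, the cyan hexagon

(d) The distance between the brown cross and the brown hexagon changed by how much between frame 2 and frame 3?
+1

Distance in frame 2: 5. Distance in frame 3: 6.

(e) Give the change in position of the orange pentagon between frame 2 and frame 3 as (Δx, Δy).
(-5, 3)

The orange pentagon was at (13, 11) in frame 2 and (8, 14) in frame 3.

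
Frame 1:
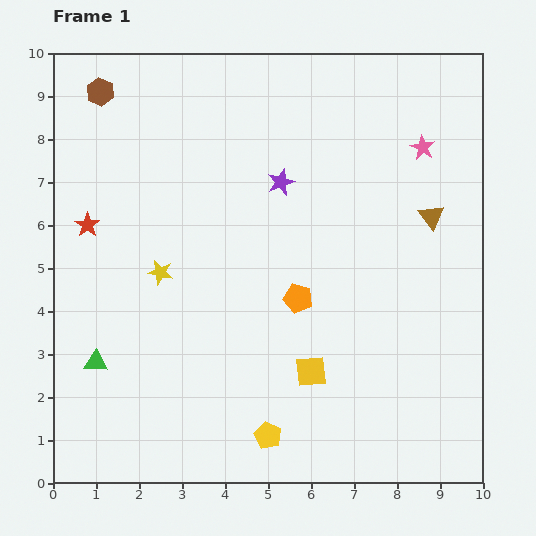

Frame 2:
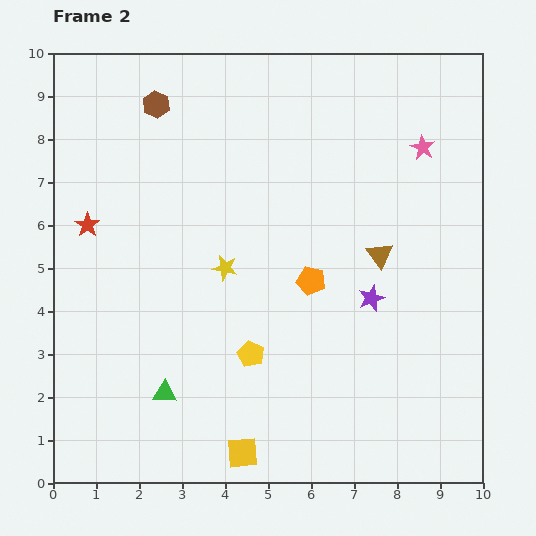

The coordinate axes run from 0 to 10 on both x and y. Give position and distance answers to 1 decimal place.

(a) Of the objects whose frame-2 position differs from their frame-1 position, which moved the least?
the orange pentagon

(moved 0.5)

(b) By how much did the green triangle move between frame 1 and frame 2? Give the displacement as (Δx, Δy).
(1.6, -0.7)

The green triangle was at (1.0, 2.8) in frame 1 and (2.6, 2.1) in frame 2.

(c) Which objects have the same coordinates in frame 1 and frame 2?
the red star, the pink star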